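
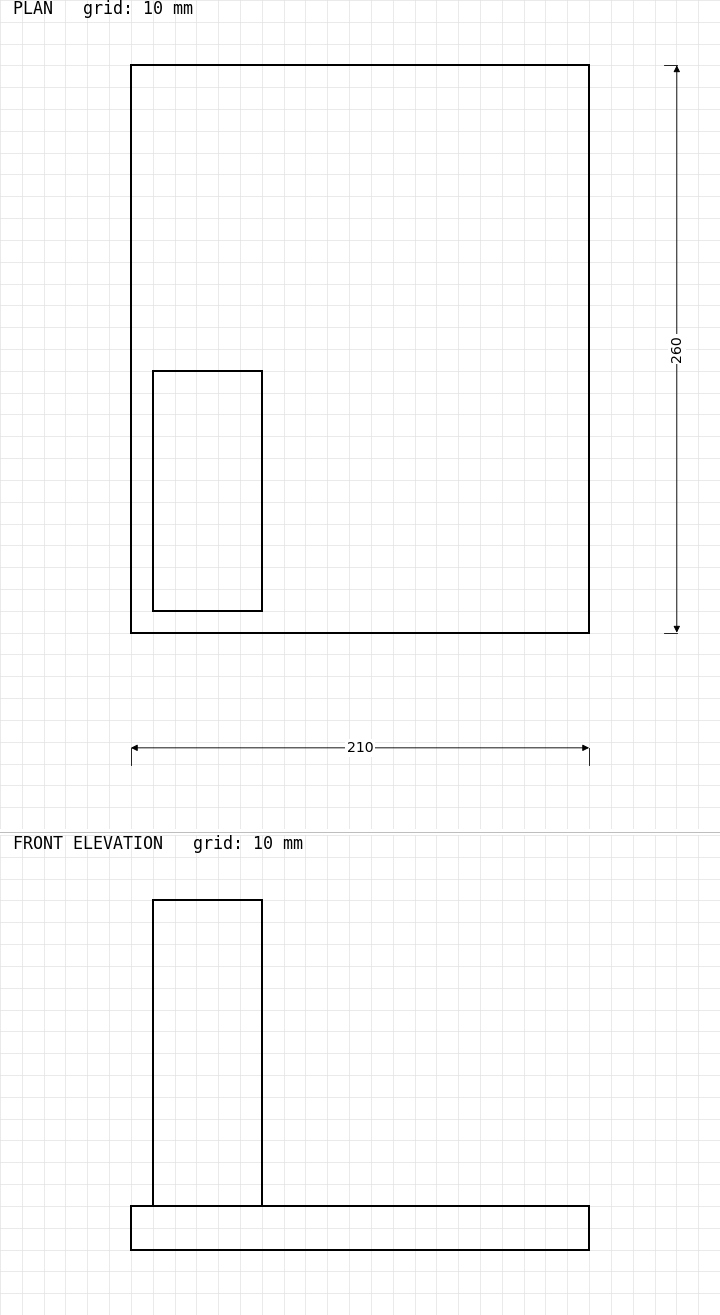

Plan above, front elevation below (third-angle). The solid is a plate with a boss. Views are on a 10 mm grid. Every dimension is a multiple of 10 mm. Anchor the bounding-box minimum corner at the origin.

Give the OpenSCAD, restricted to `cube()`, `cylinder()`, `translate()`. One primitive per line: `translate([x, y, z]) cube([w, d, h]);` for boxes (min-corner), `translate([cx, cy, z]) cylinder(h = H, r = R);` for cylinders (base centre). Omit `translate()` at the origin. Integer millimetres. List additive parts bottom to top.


cube([210, 260, 20]);
translate([10, 10, 20]) cube([50, 110, 140]);


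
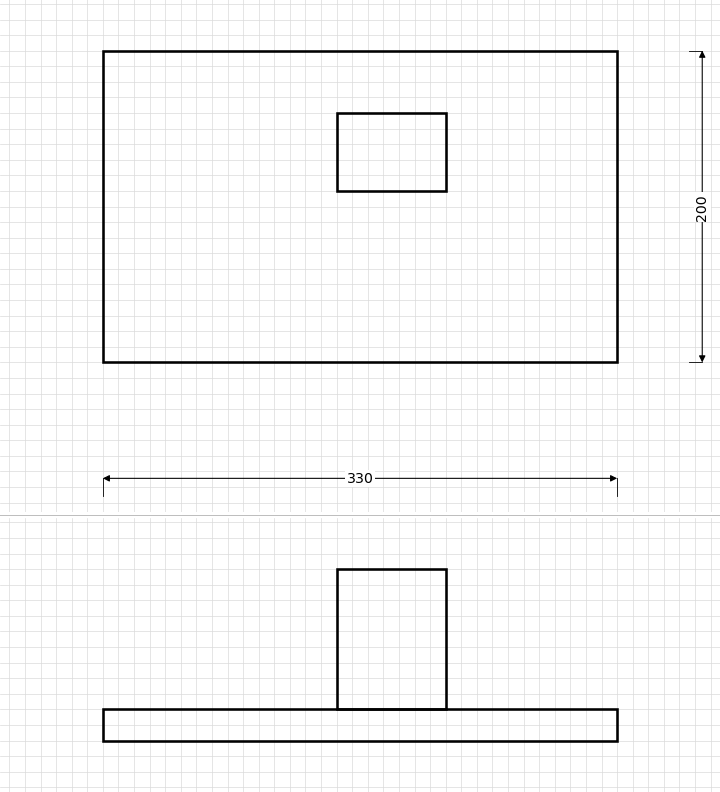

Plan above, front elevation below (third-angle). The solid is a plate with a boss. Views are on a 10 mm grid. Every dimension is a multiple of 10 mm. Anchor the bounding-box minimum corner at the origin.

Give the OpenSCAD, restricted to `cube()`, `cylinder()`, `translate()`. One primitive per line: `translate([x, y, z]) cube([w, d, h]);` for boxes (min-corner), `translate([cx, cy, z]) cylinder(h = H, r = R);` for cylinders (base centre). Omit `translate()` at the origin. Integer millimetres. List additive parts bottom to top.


cube([330, 200, 20]);
translate([150, 110, 20]) cube([70, 50, 90]);


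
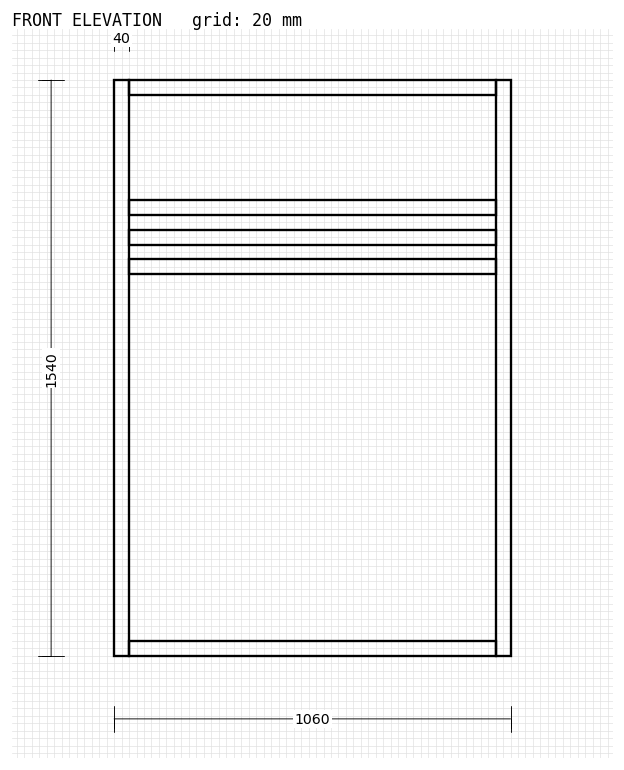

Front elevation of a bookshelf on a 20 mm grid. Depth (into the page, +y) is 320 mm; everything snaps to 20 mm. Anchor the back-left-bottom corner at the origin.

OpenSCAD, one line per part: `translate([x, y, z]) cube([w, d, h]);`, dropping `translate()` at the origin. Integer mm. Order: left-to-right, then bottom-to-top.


cube([40, 320, 1540]);
translate([40, 0, 0]) cube([980, 320, 40]);
translate([40, 0, 1020]) cube([980, 320, 40]);
translate([40, 0, 1100]) cube([980, 320, 40]);
translate([40, 0, 1180]) cube([980, 320, 40]);
translate([40, 0, 1500]) cube([980, 320, 40]);
translate([1020, 0, 0]) cube([40, 320, 1540]);


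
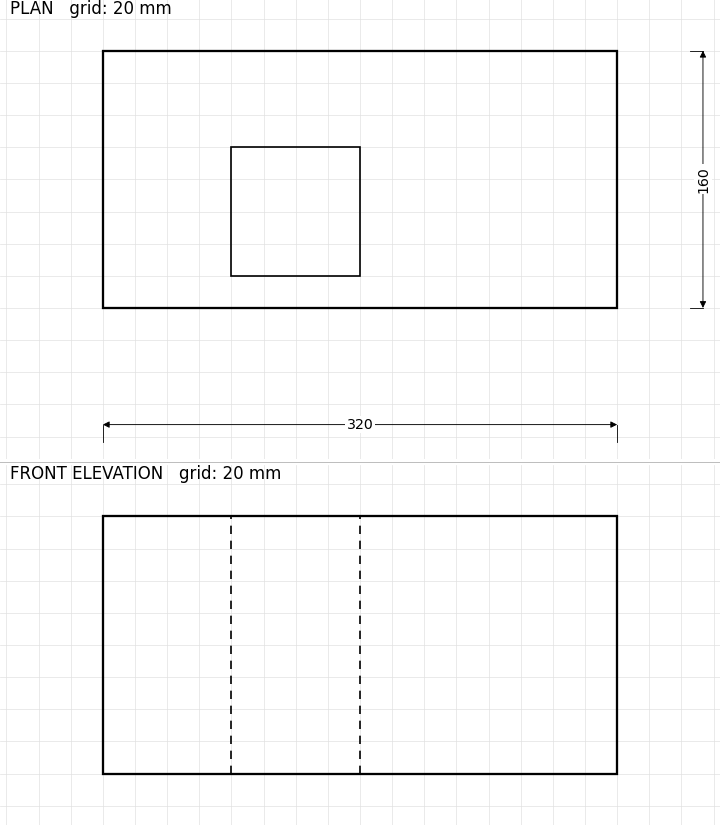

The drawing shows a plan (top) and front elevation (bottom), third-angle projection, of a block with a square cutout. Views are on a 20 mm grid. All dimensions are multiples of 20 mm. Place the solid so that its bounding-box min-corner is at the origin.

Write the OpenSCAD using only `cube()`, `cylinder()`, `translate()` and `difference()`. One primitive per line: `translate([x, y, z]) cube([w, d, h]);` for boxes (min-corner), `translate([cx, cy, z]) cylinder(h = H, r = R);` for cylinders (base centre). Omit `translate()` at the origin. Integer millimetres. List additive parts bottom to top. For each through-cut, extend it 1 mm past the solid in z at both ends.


difference() {
  cube([320, 160, 160]);
  translate([80, 20, -1]) cube([80, 80, 162]);
}


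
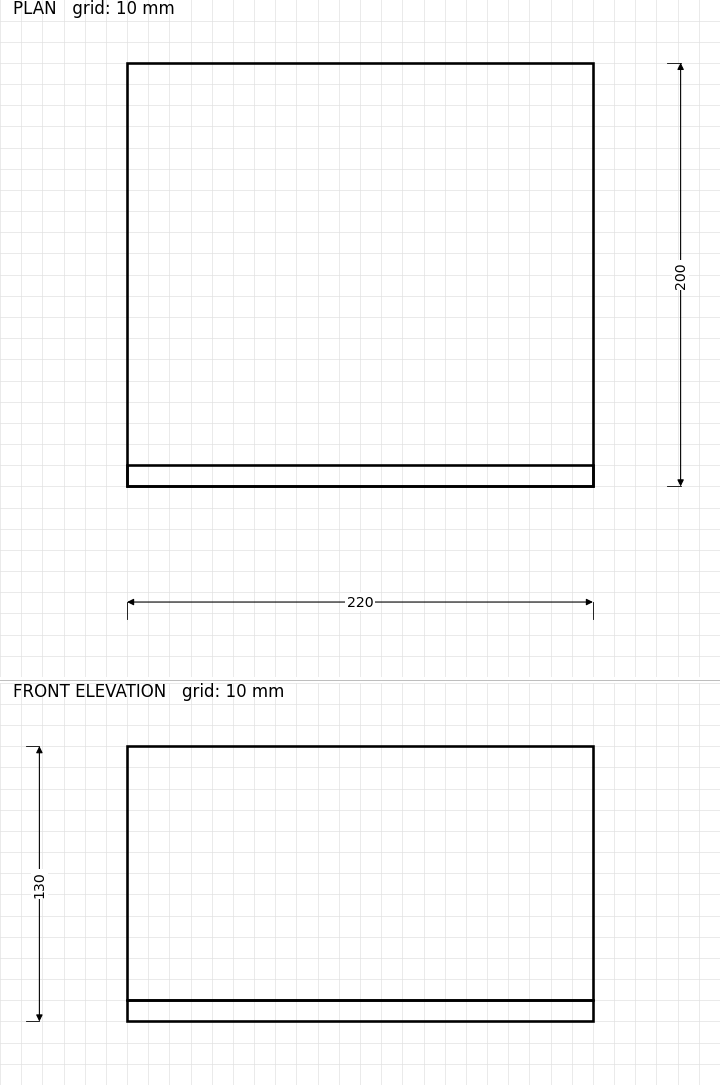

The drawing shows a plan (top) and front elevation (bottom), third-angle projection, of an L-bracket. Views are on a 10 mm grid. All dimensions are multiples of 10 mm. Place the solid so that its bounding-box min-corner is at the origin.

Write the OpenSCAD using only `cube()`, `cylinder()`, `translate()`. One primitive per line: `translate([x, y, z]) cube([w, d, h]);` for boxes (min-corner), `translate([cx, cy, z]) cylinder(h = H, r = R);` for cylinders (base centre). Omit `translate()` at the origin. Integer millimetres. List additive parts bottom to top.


cube([220, 200, 10]);
translate([0, 0, 10]) cube([220, 10, 120]);


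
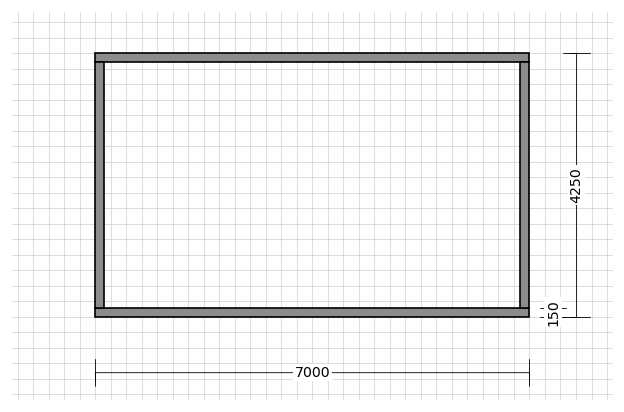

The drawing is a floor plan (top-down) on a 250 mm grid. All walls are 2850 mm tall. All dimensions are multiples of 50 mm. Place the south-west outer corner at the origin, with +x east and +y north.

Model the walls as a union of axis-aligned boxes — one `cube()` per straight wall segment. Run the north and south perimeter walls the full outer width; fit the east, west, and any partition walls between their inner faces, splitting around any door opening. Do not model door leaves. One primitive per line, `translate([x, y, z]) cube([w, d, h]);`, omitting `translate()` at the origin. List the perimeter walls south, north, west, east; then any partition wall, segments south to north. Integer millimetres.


cube([7000, 150, 2850]);
translate([0, 4100, 0]) cube([7000, 150, 2850]);
translate([0, 150, 0]) cube([150, 3950, 2850]);
translate([6850, 150, 0]) cube([150, 3950, 2850]);


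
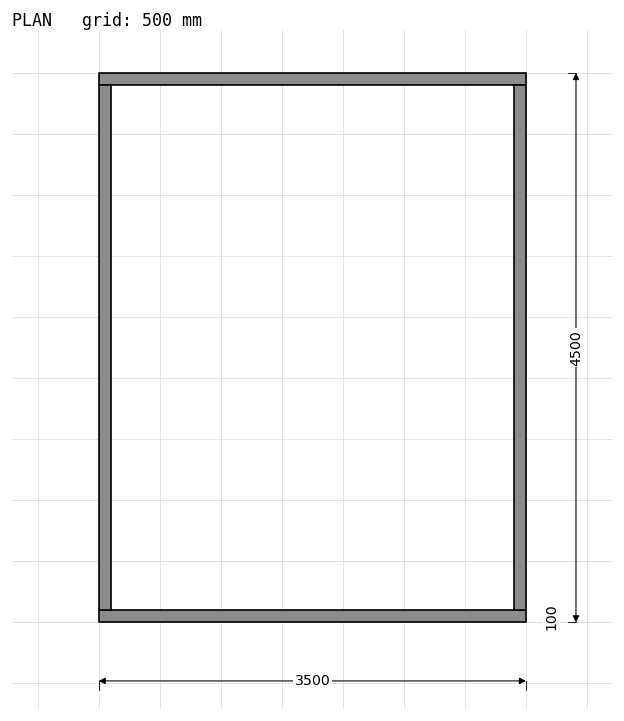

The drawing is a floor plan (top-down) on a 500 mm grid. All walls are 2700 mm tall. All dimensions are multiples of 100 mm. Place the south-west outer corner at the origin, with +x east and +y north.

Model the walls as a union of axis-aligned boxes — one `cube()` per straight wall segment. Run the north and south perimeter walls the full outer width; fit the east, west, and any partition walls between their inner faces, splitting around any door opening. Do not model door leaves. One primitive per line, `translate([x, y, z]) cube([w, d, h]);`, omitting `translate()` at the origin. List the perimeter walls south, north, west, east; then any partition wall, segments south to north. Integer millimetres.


cube([3500, 100, 2700]);
translate([0, 4400, 0]) cube([3500, 100, 2700]);
translate([0, 100, 0]) cube([100, 4300, 2700]);
translate([3400, 100, 0]) cube([100, 4300, 2700]);


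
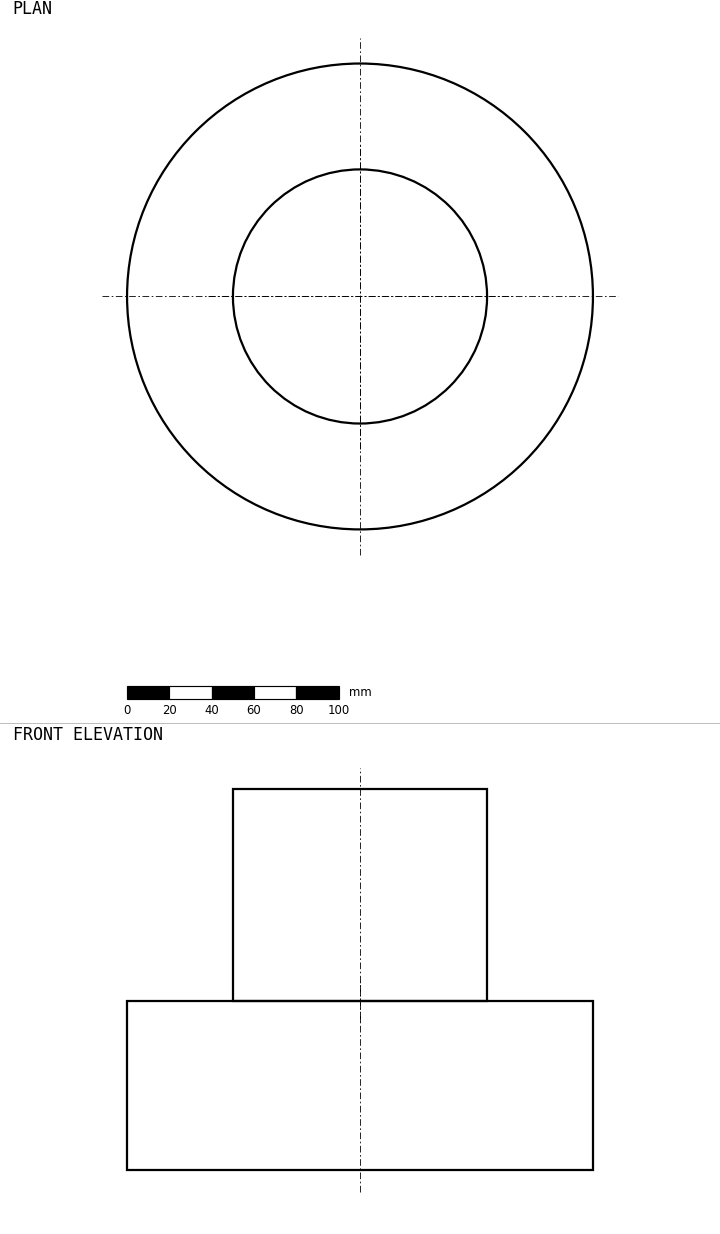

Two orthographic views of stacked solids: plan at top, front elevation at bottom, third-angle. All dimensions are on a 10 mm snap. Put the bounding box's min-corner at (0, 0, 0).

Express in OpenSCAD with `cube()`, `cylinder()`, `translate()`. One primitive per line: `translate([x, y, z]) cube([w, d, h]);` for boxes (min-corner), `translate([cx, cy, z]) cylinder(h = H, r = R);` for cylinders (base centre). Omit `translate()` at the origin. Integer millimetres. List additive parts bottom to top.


translate([110, 110, 0]) cylinder(h = 80, r = 110);
translate([110, 110, 80]) cylinder(h = 100, r = 60);


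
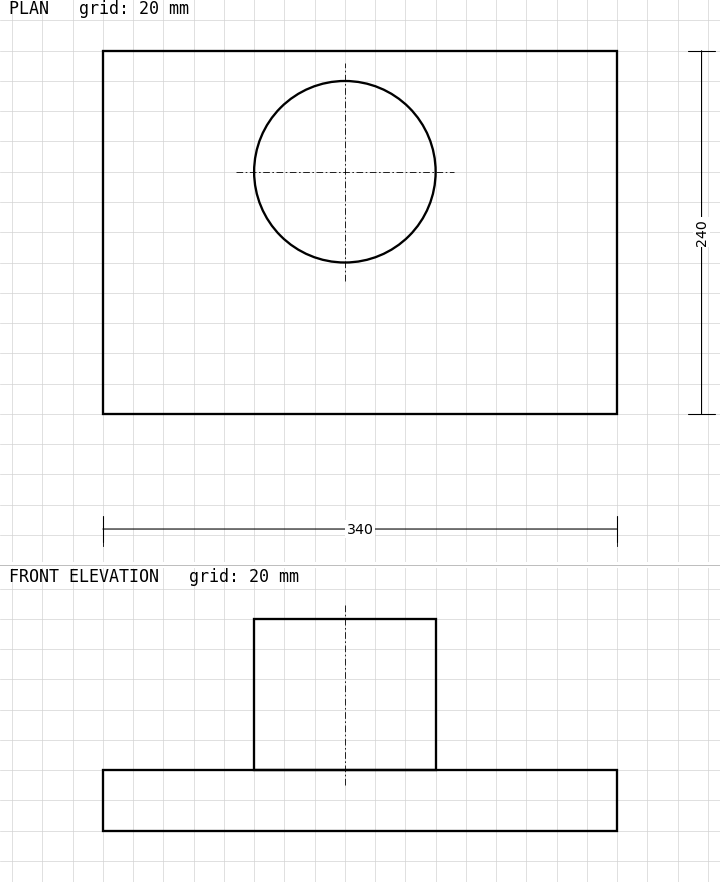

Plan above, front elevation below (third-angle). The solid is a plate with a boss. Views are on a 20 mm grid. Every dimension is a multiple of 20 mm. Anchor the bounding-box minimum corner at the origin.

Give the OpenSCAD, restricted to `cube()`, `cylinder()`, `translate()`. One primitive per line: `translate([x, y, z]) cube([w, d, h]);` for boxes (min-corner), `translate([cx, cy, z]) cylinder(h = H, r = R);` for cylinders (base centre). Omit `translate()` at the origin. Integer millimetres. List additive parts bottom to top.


cube([340, 240, 40]);
translate([160, 160, 40]) cylinder(h = 100, r = 60);


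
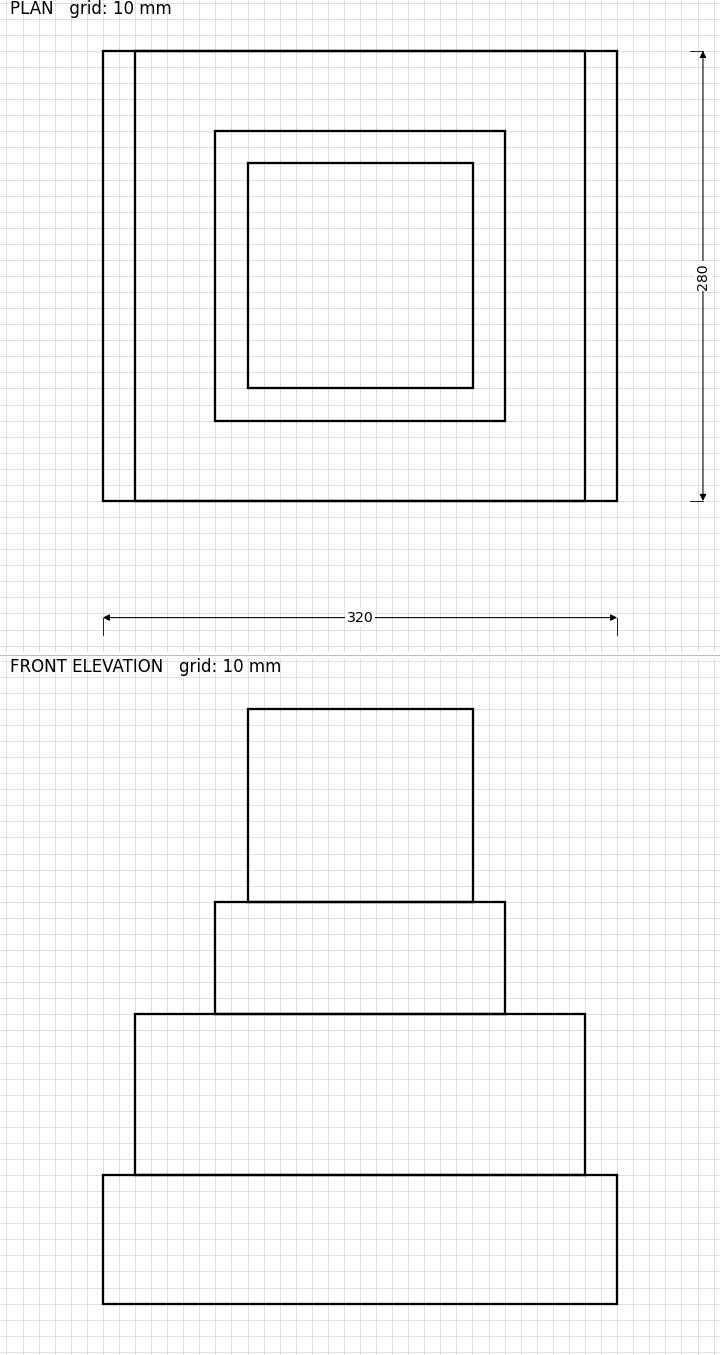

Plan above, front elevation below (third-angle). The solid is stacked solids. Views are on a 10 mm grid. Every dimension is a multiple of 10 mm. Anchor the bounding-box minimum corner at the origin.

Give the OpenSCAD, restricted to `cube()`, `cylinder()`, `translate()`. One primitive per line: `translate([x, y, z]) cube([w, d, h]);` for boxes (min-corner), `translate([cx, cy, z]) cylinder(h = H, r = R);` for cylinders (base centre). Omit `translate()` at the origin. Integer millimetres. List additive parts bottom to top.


cube([320, 280, 80]);
translate([20, 0, 80]) cube([280, 280, 100]);
translate([70, 50, 180]) cube([180, 180, 70]);
translate([90, 70, 250]) cube([140, 140, 120]);


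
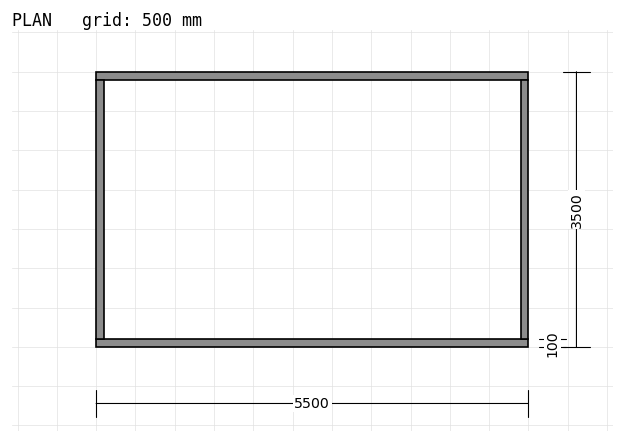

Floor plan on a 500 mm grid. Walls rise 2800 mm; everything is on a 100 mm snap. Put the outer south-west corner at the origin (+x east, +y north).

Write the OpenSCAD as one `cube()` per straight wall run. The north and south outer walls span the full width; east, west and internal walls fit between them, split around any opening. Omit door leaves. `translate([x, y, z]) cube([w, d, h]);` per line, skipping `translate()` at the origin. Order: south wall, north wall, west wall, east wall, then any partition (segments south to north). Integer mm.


cube([5500, 100, 2800]);
translate([0, 3400, 0]) cube([5500, 100, 2800]);
translate([0, 100, 0]) cube([100, 3300, 2800]);
translate([5400, 100, 0]) cube([100, 3300, 2800]);


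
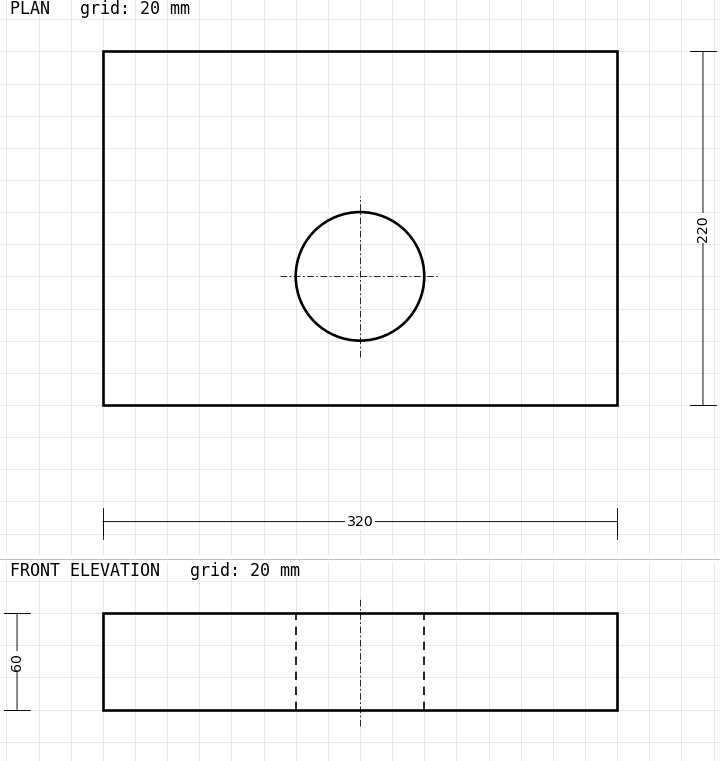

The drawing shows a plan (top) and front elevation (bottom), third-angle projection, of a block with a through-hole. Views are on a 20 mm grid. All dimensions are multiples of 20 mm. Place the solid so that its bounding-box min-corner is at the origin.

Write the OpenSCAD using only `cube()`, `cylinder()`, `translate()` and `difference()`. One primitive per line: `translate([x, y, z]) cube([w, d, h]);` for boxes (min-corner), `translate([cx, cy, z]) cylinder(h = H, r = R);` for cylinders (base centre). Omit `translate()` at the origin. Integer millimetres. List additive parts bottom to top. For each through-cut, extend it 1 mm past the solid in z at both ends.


difference() {
  cube([320, 220, 60]);
  translate([160, 80, -1]) cylinder(h = 62, r = 40);
}


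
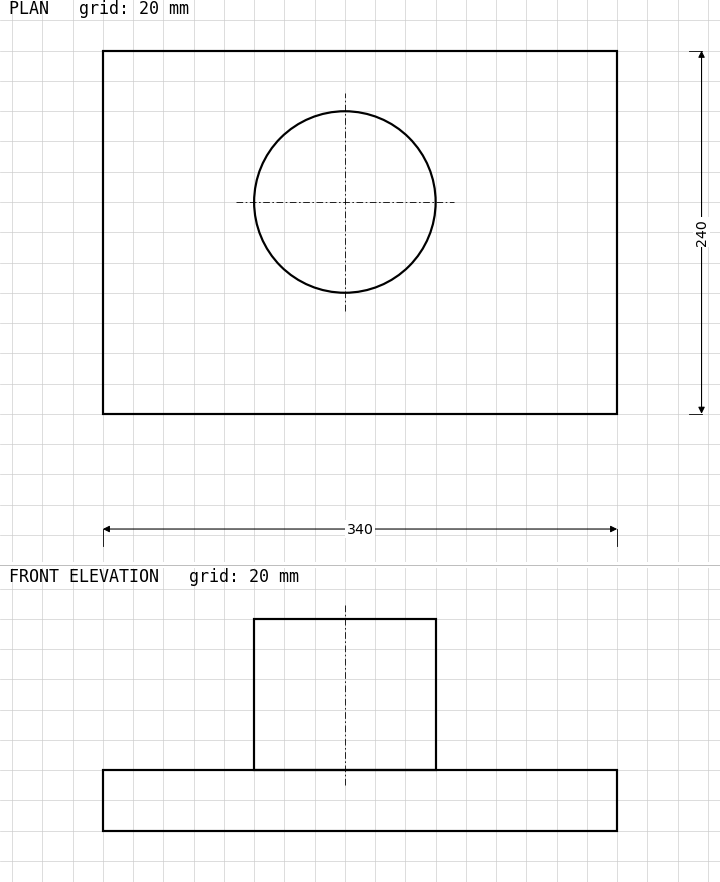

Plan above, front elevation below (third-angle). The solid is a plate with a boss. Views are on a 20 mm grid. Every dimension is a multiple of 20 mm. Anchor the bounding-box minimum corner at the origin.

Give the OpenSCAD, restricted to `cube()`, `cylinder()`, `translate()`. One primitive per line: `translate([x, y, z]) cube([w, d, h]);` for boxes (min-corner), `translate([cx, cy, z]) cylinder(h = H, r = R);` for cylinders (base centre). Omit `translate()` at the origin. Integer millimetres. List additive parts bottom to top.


cube([340, 240, 40]);
translate([160, 140, 40]) cylinder(h = 100, r = 60);


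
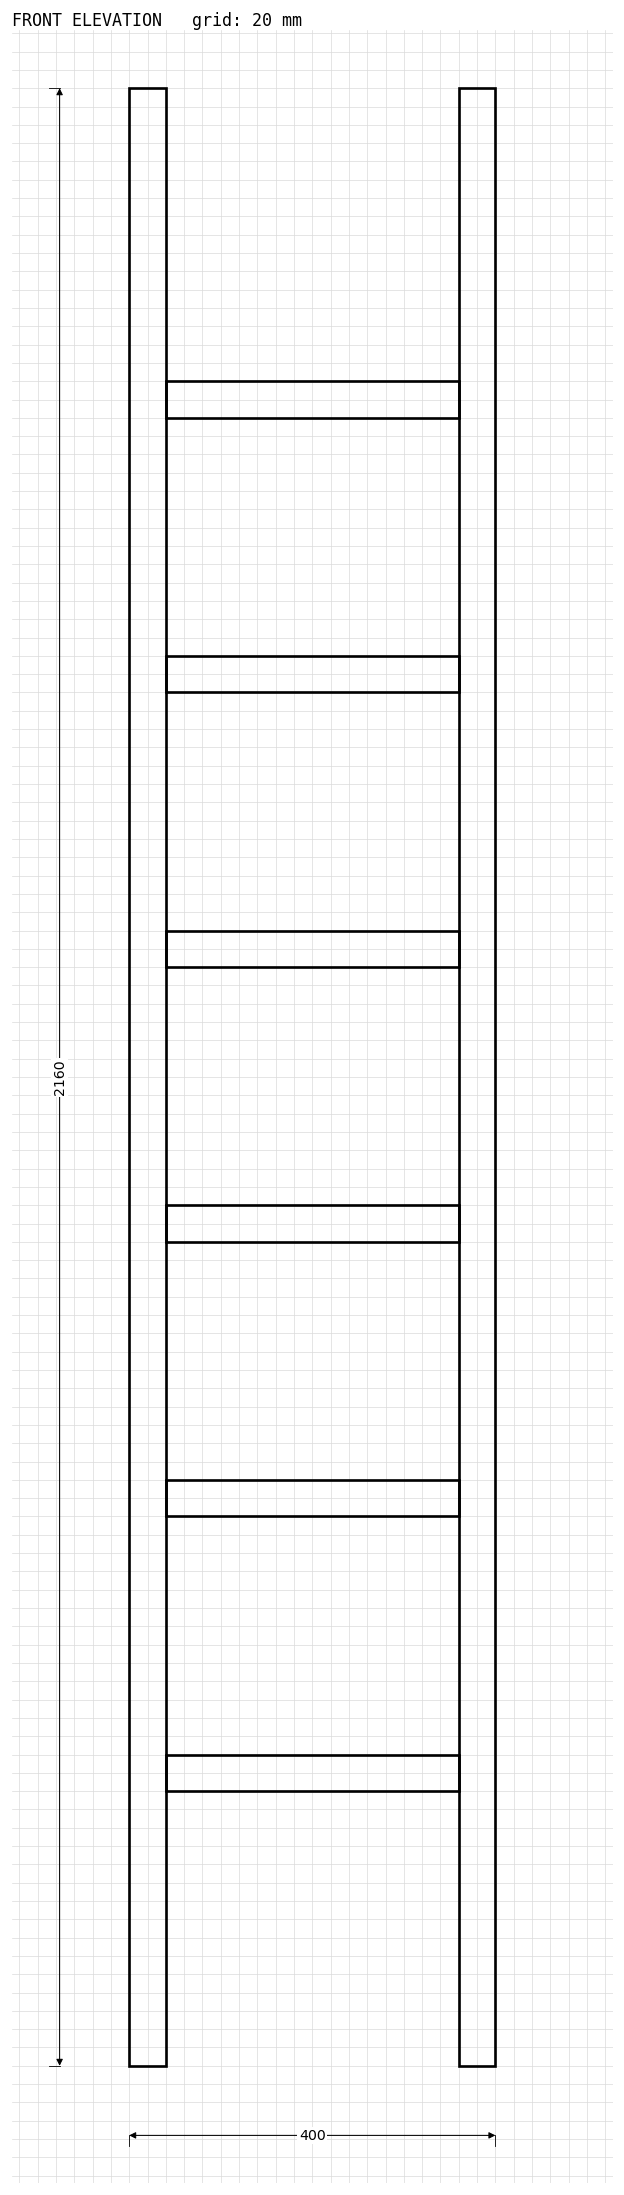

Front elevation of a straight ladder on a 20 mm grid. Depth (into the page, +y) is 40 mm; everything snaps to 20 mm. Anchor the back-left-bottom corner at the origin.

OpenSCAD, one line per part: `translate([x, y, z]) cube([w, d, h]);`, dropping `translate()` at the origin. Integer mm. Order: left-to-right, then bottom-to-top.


cube([40, 40, 2160]);
translate([40, 0, 300]) cube([320, 40, 40]);
translate([40, 0, 600]) cube([320, 40, 40]);
translate([40, 0, 900]) cube([320, 40, 40]);
translate([40, 0, 1200]) cube([320, 40, 40]);
translate([40, 0, 1500]) cube([320, 40, 40]);
translate([40, 0, 1800]) cube([320, 40, 40]);
translate([360, 0, 0]) cube([40, 40, 2160]);


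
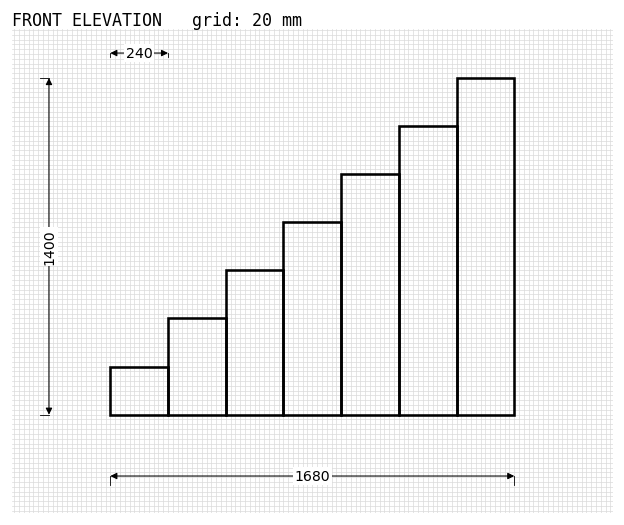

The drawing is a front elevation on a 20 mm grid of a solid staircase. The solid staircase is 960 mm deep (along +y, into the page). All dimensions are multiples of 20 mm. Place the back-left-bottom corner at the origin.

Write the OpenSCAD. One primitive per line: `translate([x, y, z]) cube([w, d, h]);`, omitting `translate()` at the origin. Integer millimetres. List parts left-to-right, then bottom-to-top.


cube([240, 960, 200]);
translate([240, 0, 0]) cube([240, 960, 400]);
translate([480, 0, 0]) cube([240, 960, 600]);
translate([720, 0, 0]) cube([240, 960, 800]);
translate([960, 0, 0]) cube([240, 960, 1000]);
translate([1200, 0, 0]) cube([240, 960, 1200]);
translate([1440, 0, 0]) cube([240, 960, 1400]);


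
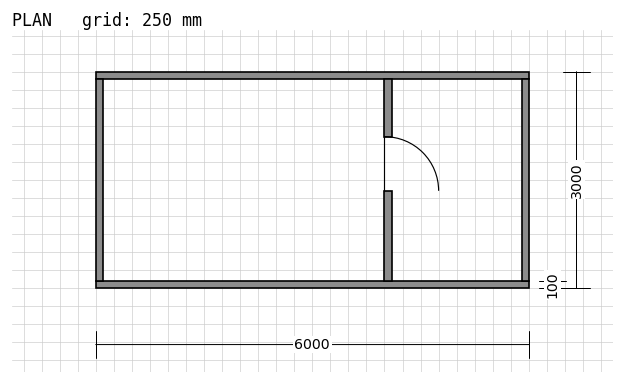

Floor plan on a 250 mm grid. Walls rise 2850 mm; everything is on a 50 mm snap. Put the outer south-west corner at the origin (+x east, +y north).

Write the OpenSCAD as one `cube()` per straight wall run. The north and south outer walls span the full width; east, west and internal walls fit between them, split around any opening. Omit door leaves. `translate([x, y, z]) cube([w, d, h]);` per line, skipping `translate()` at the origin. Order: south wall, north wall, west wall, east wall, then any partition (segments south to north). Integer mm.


cube([6000, 100, 2850]);
translate([0, 2900, 0]) cube([6000, 100, 2850]);
translate([0, 100, 0]) cube([100, 2800, 2850]);
translate([5900, 100, 0]) cube([100, 2800, 2850]);
translate([4000, 100, 0]) cube([100, 1250, 2850]);
translate([4000, 2100, 0]) cube([100, 800, 2850]);


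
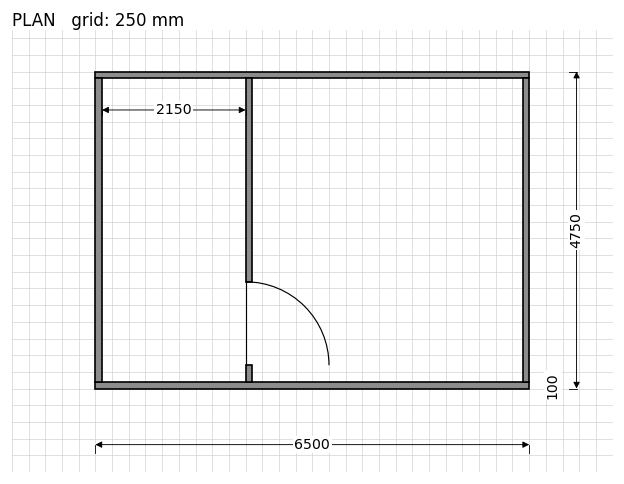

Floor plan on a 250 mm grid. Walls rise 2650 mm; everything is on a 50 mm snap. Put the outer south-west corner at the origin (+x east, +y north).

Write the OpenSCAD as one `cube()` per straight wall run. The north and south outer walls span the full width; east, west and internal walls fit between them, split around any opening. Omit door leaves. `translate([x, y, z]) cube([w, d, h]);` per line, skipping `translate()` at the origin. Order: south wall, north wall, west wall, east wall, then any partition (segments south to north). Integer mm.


cube([6500, 100, 2650]);
translate([0, 4650, 0]) cube([6500, 100, 2650]);
translate([0, 100, 0]) cube([100, 4550, 2650]);
translate([6400, 100, 0]) cube([100, 4550, 2650]);
translate([2250, 100, 0]) cube([100, 250, 2650]);
translate([2250, 1600, 0]) cube([100, 3050, 2650]);


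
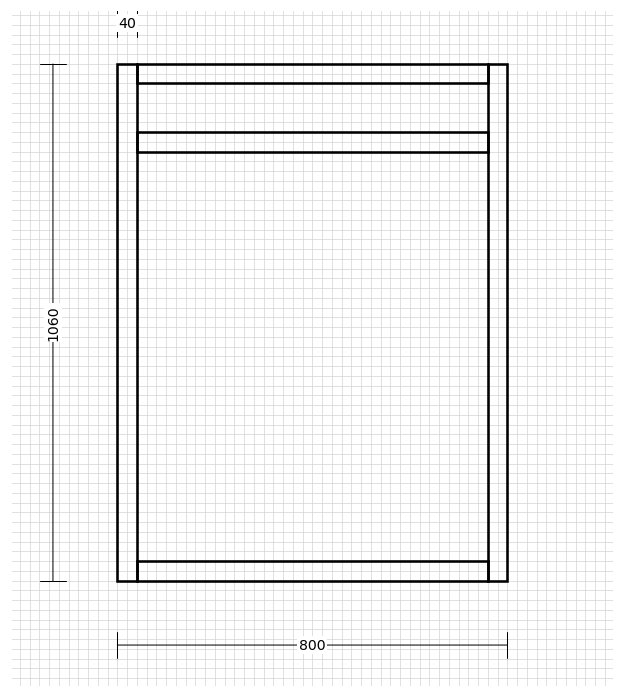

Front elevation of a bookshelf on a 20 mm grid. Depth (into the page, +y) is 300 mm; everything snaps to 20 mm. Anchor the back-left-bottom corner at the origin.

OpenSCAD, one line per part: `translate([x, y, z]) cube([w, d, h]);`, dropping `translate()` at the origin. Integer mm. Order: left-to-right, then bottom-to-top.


cube([40, 300, 1060]);
translate([40, 0, 0]) cube([720, 300, 40]);
translate([40, 0, 880]) cube([720, 300, 40]);
translate([40, 0, 1020]) cube([720, 300, 40]);
translate([760, 0, 0]) cube([40, 300, 1060]);


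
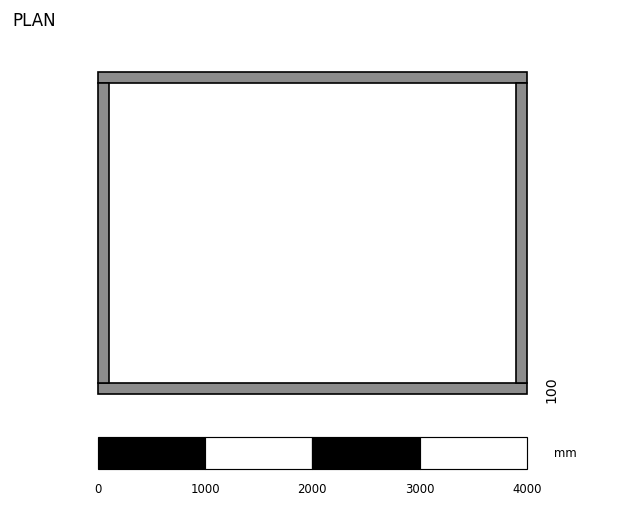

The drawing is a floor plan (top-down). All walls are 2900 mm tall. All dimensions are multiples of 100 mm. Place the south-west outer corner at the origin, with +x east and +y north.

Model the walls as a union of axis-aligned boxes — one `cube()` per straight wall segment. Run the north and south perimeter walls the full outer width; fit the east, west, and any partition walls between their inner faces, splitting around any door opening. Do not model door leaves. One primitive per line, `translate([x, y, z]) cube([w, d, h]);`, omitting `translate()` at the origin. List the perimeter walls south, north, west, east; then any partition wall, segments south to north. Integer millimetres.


cube([4000, 100, 2900]);
translate([0, 2900, 0]) cube([4000, 100, 2900]);
translate([0, 100, 0]) cube([100, 2800, 2900]);
translate([3900, 100, 0]) cube([100, 2800, 2900]);


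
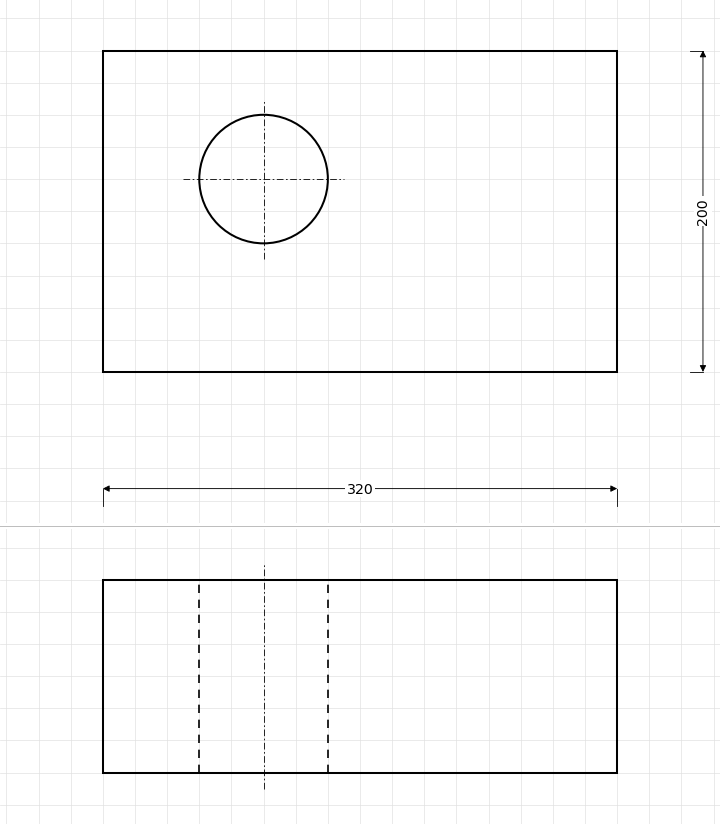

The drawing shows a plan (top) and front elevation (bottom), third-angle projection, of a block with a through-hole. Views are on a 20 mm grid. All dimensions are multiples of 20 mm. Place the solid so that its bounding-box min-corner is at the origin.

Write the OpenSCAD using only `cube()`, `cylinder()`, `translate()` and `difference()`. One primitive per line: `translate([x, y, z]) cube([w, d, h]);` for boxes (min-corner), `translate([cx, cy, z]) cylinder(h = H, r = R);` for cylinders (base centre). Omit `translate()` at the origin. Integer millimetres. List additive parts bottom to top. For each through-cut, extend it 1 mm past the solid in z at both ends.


difference() {
  cube([320, 200, 120]);
  translate([100, 120, -1]) cylinder(h = 122, r = 40);
}


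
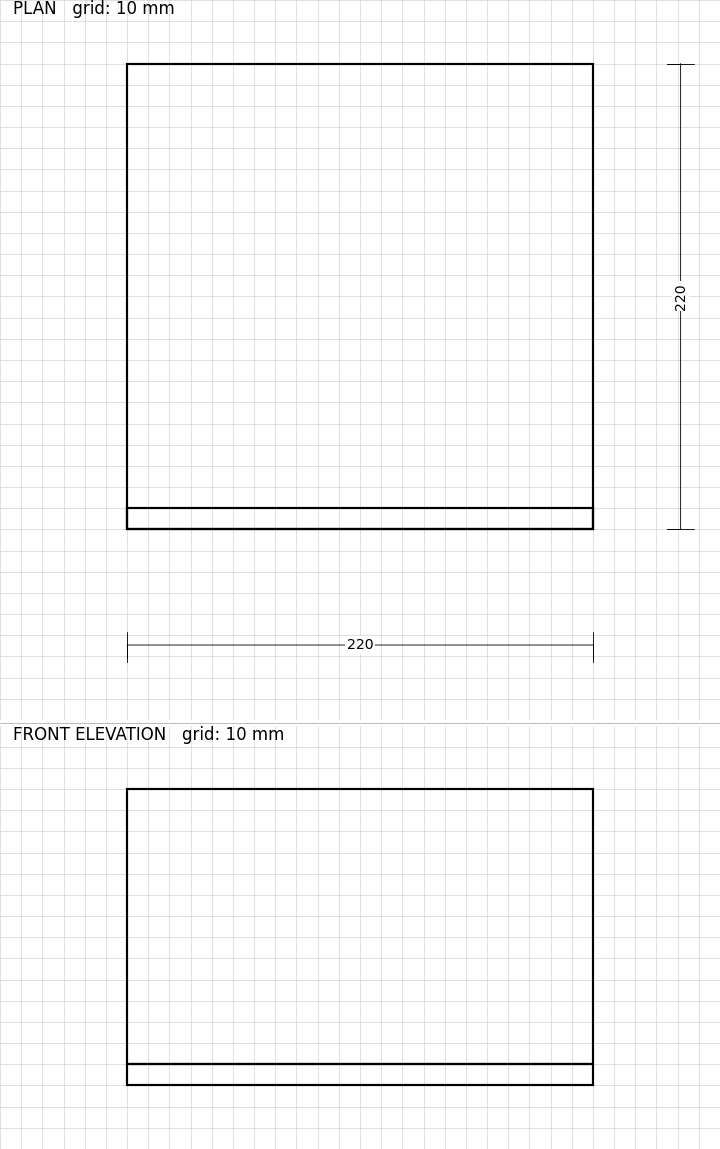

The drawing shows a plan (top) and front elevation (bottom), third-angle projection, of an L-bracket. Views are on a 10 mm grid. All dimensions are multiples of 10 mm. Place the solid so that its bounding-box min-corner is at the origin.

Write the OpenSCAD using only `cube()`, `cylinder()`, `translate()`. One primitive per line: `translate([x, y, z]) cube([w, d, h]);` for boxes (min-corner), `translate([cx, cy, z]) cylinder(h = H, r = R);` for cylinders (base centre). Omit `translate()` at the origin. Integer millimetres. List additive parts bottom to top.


cube([220, 220, 10]);
translate([0, 0, 10]) cube([220, 10, 130]);


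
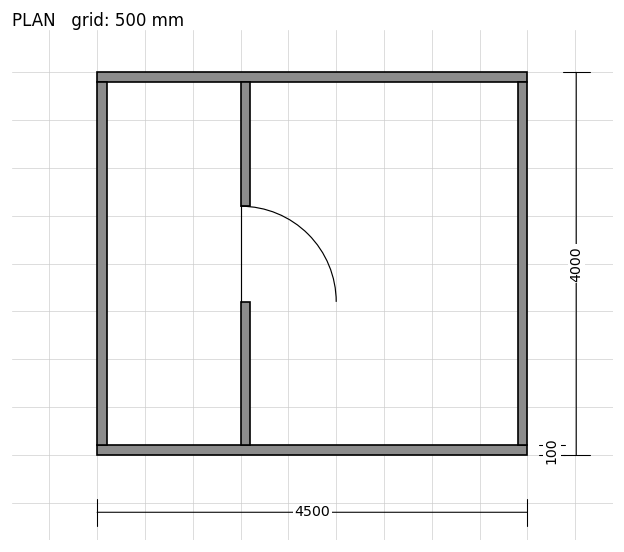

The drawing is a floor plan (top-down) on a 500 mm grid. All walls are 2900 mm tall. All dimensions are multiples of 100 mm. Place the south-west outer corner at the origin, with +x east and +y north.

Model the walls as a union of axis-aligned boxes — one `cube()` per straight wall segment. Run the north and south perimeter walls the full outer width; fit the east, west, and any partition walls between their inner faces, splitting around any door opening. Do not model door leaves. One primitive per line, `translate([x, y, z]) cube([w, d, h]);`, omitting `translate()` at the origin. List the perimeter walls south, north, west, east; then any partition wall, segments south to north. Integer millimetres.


cube([4500, 100, 2900]);
translate([0, 3900, 0]) cube([4500, 100, 2900]);
translate([0, 100, 0]) cube([100, 3800, 2900]);
translate([4400, 100, 0]) cube([100, 3800, 2900]);
translate([1500, 100, 0]) cube([100, 1500, 2900]);
translate([1500, 2600, 0]) cube([100, 1300, 2900]);


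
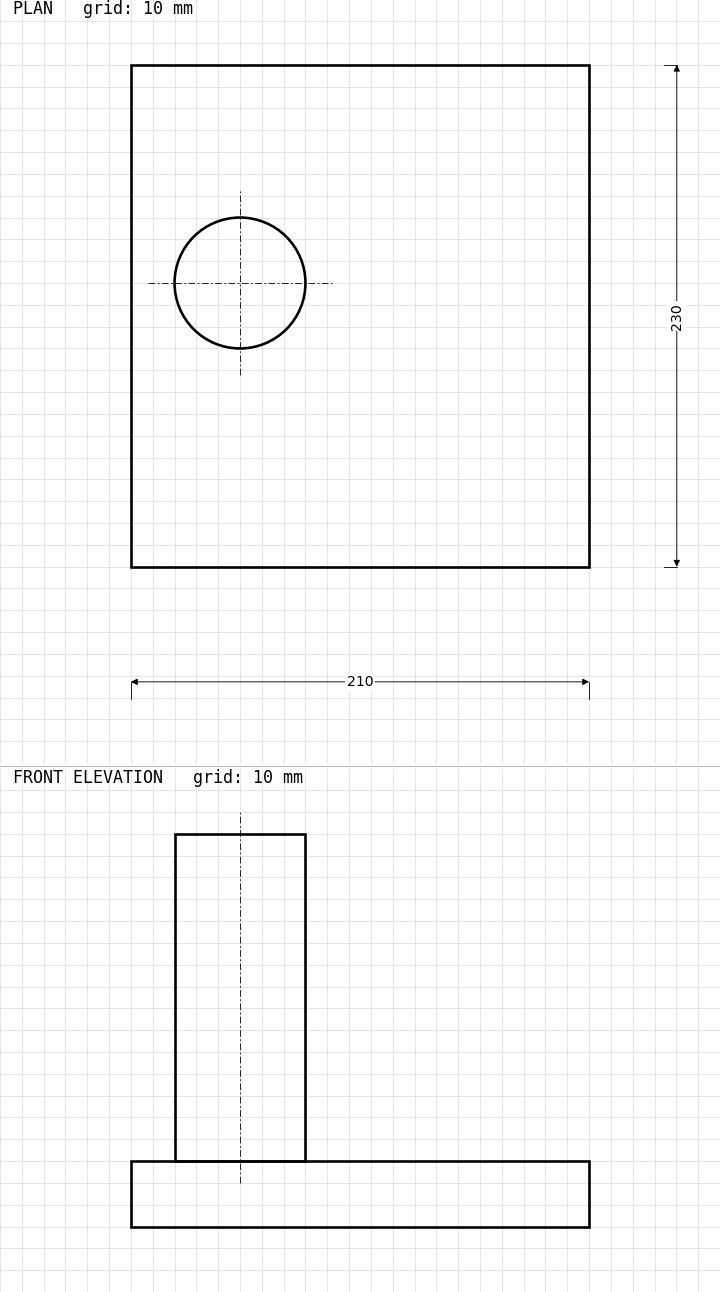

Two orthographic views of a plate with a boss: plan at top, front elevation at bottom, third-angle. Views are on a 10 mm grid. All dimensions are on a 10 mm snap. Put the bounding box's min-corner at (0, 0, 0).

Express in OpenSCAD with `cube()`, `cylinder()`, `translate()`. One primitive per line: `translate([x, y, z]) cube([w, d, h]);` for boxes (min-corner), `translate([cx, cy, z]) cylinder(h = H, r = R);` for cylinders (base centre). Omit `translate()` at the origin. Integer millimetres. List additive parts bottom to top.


cube([210, 230, 30]);
translate([50, 130, 30]) cylinder(h = 150, r = 30);


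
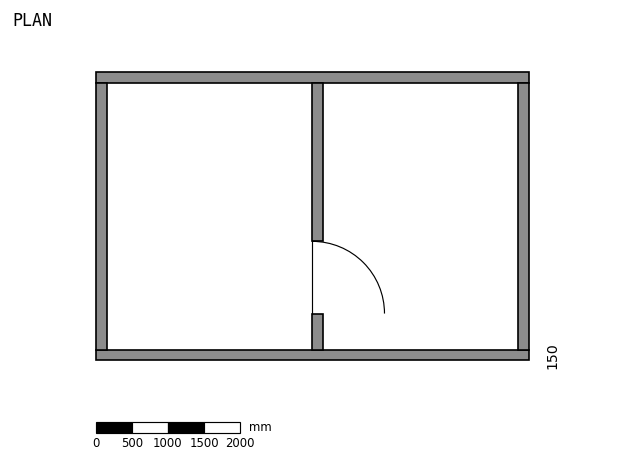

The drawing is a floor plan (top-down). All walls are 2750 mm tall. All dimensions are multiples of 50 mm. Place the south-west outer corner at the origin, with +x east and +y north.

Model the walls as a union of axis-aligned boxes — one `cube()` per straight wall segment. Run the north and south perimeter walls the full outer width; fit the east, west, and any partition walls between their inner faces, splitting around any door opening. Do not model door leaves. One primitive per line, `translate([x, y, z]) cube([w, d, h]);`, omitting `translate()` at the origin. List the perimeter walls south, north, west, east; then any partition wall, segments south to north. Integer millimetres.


cube([6000, 150, 2750]);
translate([0, 3850, 0]) cube([6000, 150, 2750]);
translate([0, 150, 0]) cube([150, 3700, 2750]);
translate([5850, 150, 0]) cube([150, 3700, 2750]);
translate([3000, 150, 0]) cube([150, 500, 2750]);
translate([3000, 1650, 0]) cube([150, 2200, 2750]);


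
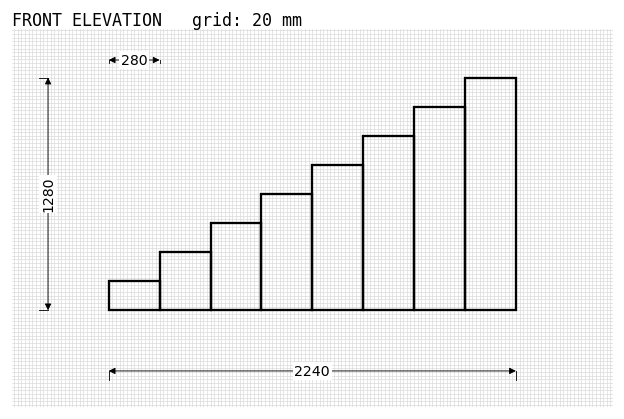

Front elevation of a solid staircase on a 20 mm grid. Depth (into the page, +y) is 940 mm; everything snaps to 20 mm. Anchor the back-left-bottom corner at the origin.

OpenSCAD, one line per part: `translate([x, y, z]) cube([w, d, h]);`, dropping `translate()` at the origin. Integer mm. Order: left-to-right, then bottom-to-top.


cube([280, 940, 160]);
translate([280, 0, 0]) cube([280, 940, 320]);
translate([560, 0, 0]) cube([280, 940, 480]);
translate([840, 0, 0]) cube([280, 940, 640]);
translate([1120, 0, 0]) cube([280, 940, 800]);
translate([1400, 0, 0]) cube([280, 940, 960]);
translate([1680, 0, 0]) cube([280, 940, 1120]);
translate([1960, 0, 0]) cube([280, 940, 1280]);


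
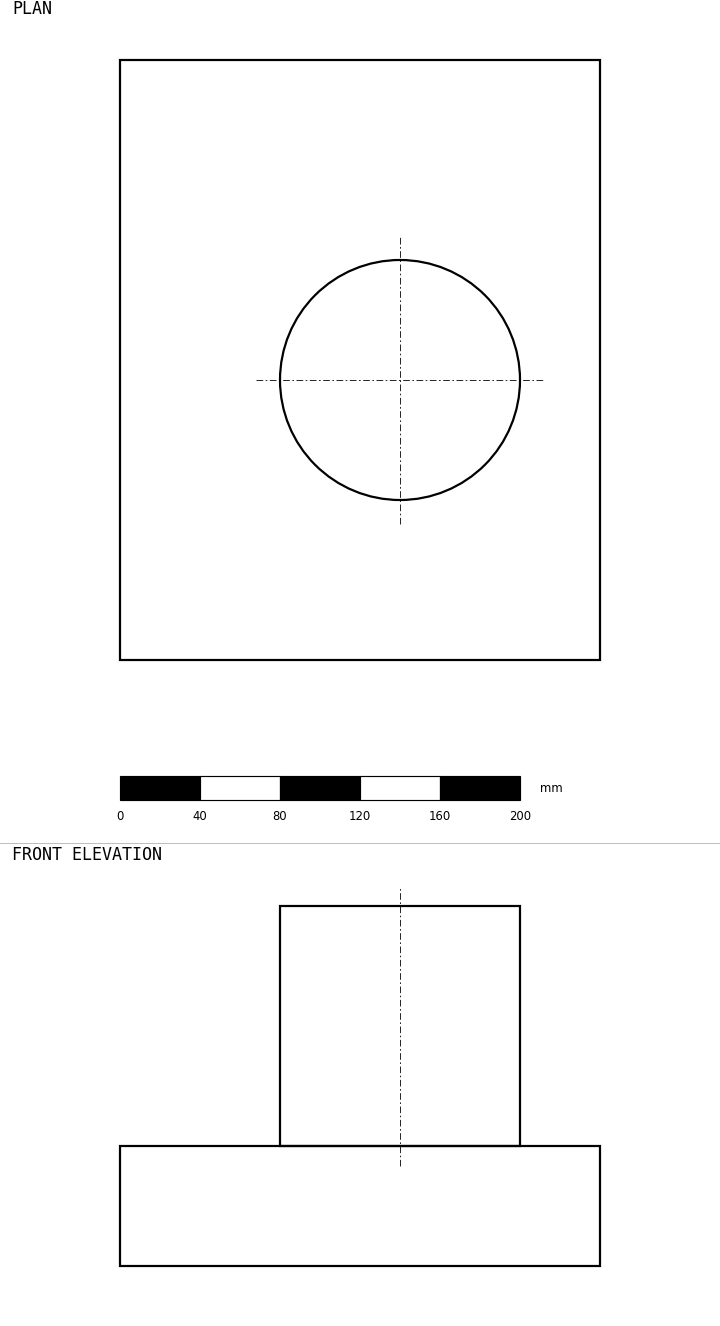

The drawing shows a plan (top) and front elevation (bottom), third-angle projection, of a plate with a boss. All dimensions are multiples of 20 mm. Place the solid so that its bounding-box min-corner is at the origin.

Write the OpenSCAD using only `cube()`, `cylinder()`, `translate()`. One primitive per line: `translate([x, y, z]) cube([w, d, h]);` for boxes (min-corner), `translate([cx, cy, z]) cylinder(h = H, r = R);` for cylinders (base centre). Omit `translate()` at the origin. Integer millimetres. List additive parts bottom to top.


cube([240, 300, 60]);
translate([140, 140, 60]) cylinder(h = 120, r = 60);


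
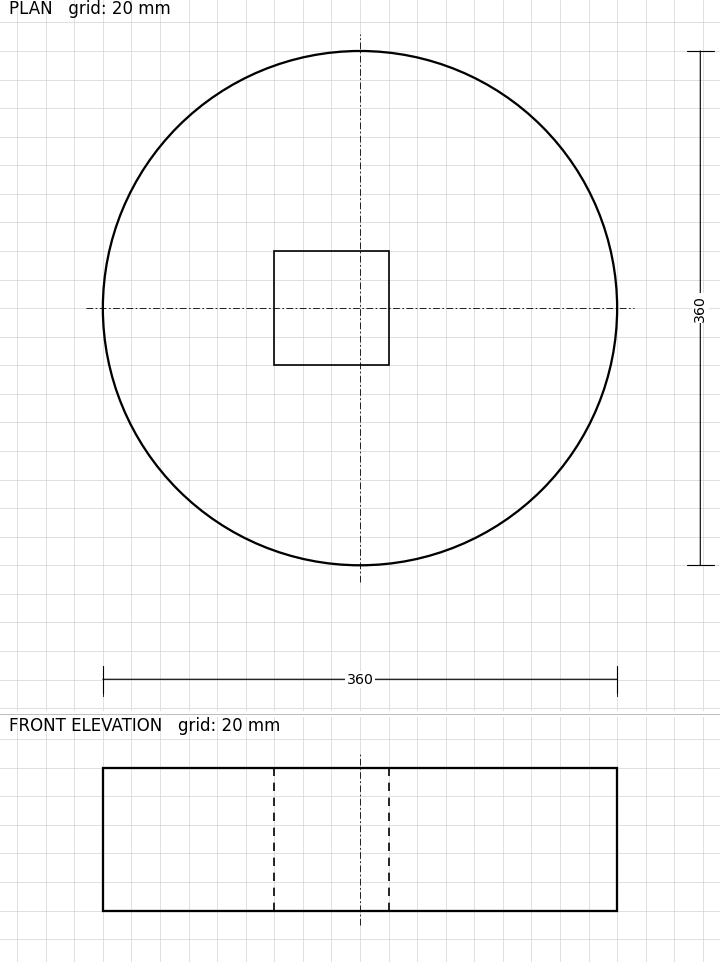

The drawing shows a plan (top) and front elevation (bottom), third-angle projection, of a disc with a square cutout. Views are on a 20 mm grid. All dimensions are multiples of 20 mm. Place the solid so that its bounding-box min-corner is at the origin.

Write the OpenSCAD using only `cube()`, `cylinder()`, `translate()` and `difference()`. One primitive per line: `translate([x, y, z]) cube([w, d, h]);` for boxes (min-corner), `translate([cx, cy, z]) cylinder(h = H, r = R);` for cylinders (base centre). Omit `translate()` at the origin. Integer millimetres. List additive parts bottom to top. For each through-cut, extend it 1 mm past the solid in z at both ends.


difference() {
  translate([180, 180, 0]) cylinder(h = 100, r = 180);
  translate([120, 140, -1]) cube([80, 80, 102]);
}


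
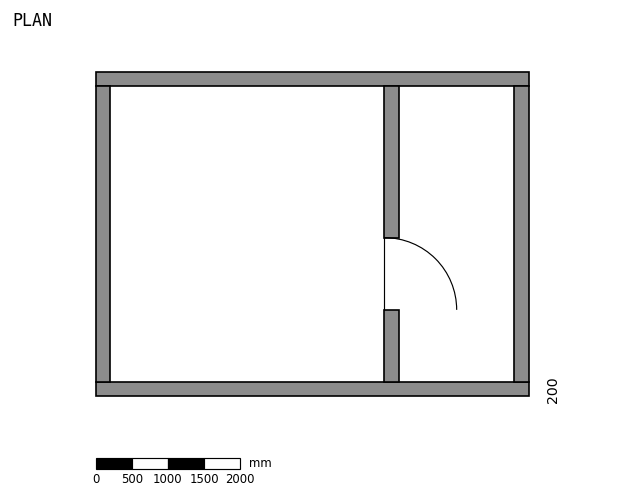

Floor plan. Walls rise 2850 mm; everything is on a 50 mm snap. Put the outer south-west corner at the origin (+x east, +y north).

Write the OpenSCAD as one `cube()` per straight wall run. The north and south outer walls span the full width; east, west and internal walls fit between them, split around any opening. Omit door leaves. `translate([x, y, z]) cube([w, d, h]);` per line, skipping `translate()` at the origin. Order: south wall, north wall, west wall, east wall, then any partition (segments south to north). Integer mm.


cube([6000, 200, 2850]);
translate([0, 4300, 0]) cube([6000, 200, 2850]);
translate([0, 200, 0]) cube([200, 4100, 2850]);
translate([5800, 200, 0]) cube([200, 4100, 2850]);
translate([4000, 200, 0]) cube([200, 1000, 2850]);
translate([4000, 2200, 0]) cube([200, 2100, 2850]);


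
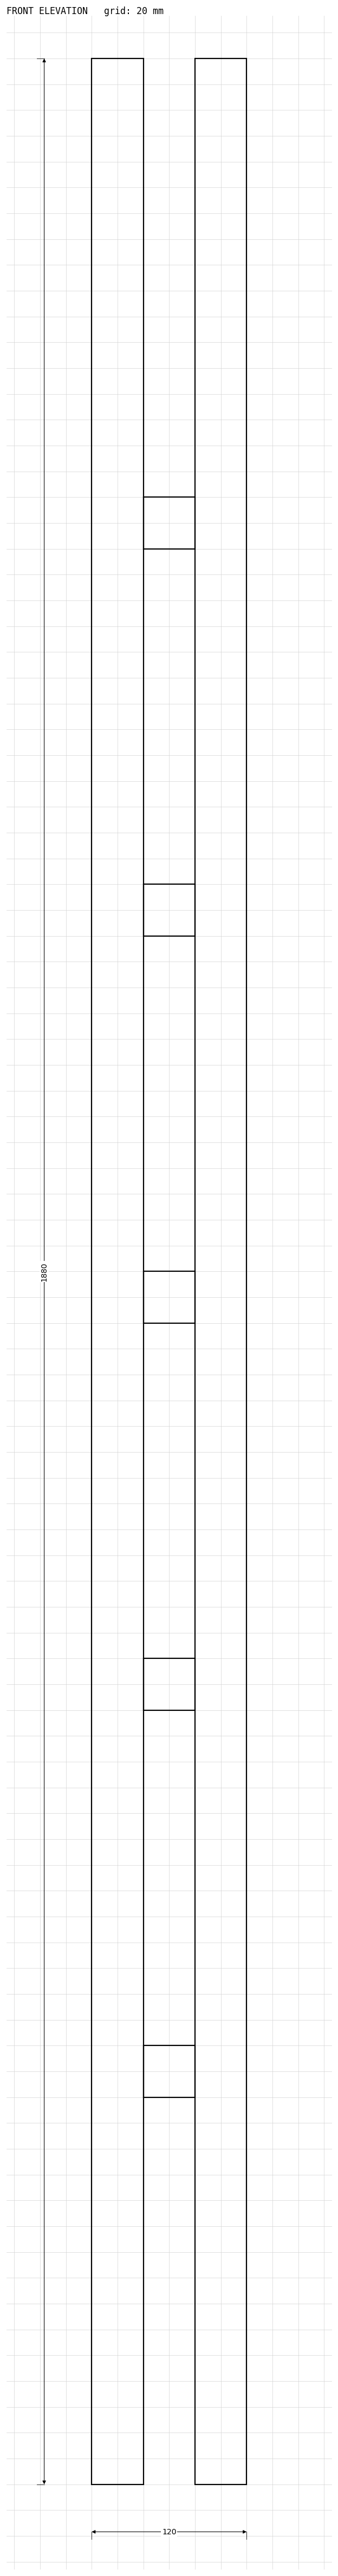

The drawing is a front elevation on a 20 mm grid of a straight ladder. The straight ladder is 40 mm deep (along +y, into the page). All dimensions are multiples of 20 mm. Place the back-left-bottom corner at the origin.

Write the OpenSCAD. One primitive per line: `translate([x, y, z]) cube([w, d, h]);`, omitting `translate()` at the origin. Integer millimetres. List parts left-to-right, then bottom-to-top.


cube([40, 40, 1880]);
translate([40, 0, 300]) cube([40, 40, 40]);
translate([40, 0, 600]) cube([40, 40, 40]);
translate([40, 0, 900]) cube([40, 40, 40]);
translate([40, 0, 1200]) cube([40, 40, 40]);
translate([40, 0, 1500]) cube([40, 40, 40]);
translate([80, 0, 0]) cube([40, 40, 1880]);


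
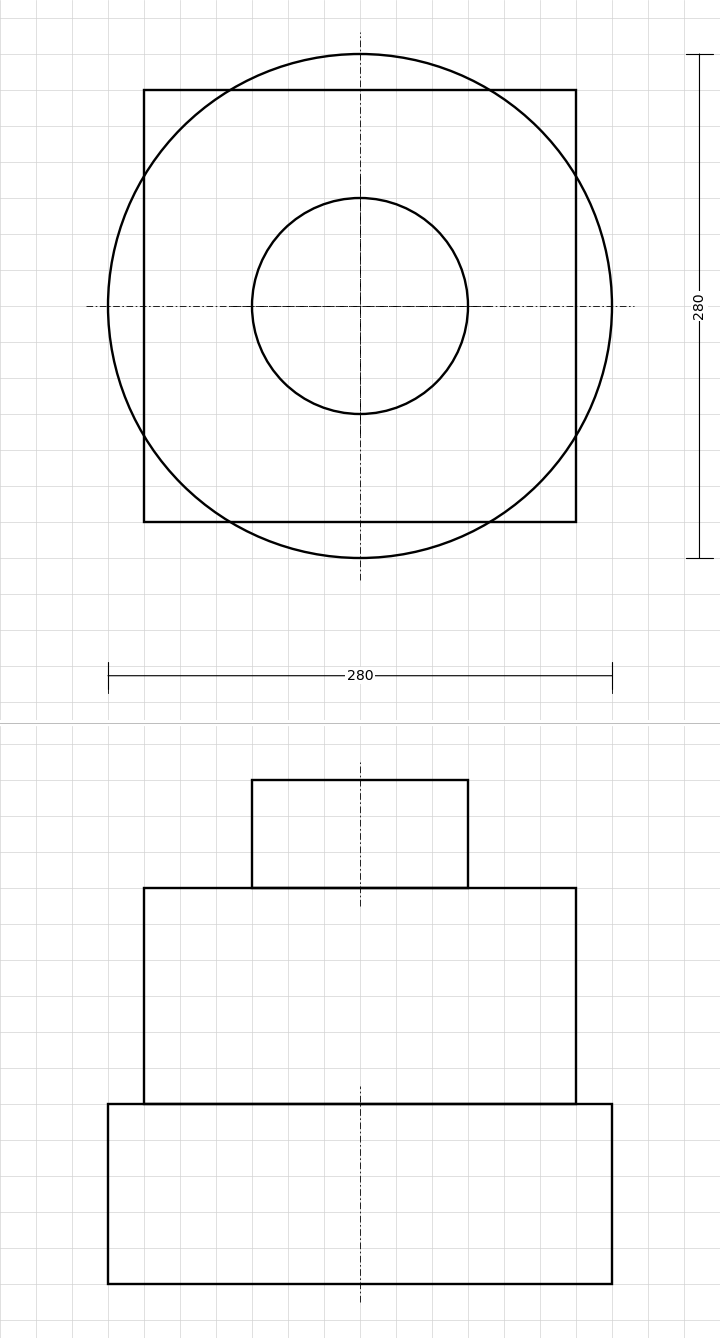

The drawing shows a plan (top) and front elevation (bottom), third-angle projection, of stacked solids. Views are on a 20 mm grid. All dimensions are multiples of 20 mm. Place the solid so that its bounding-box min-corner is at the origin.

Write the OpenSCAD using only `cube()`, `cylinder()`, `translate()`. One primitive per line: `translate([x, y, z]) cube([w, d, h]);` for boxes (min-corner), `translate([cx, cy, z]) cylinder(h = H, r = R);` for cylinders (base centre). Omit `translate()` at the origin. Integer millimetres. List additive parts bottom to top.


translate([140, 140, 0]) cylinder(h = 100, r = 140);
translate([20, 20, 100]) cube([240, 240, 120]);
translate([140, 140, 220]) cylinder(h = 60, r = 60);


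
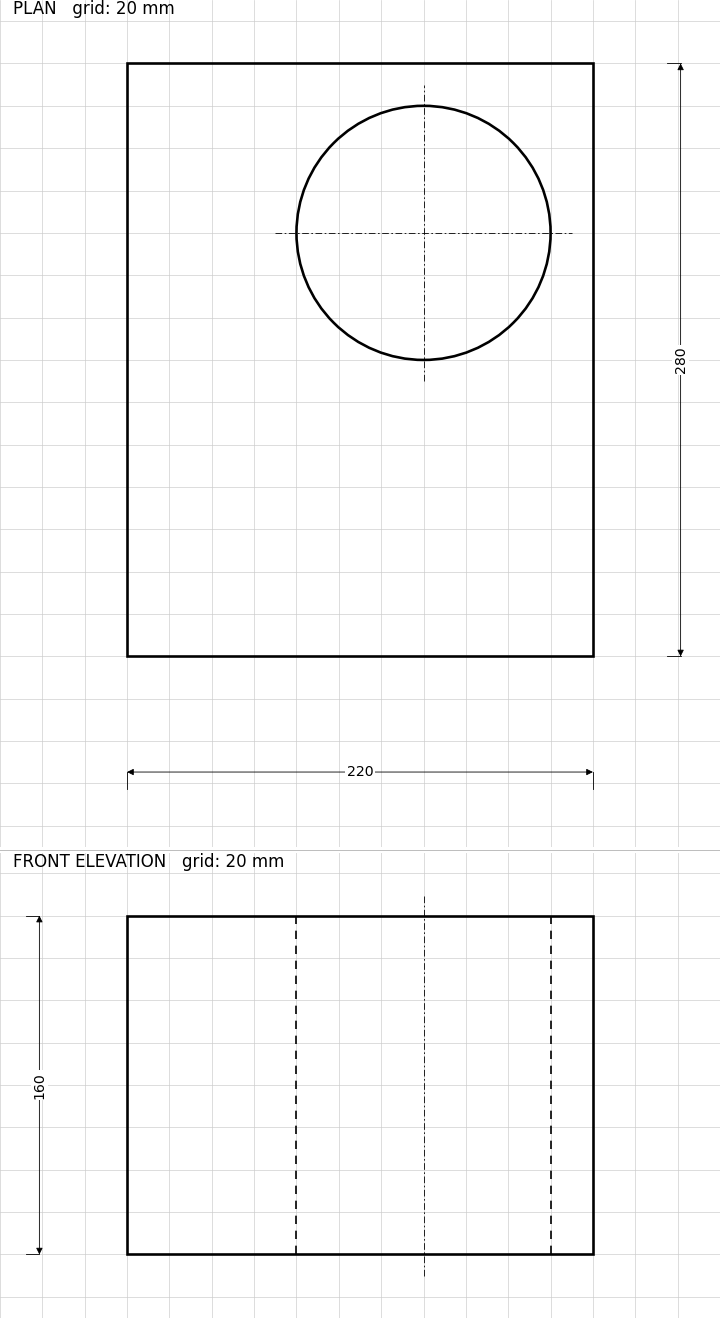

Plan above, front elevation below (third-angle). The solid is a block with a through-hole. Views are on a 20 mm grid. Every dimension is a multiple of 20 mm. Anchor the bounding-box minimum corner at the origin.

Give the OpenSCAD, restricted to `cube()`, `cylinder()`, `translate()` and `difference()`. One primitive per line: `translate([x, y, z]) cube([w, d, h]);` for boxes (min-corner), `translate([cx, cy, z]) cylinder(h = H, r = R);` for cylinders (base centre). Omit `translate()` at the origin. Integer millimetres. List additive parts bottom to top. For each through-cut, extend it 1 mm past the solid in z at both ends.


difference() {
  cube([220, 280, 160]);
  translate([140, 200, -1]) cylinder(h = 162, r = 60);
}


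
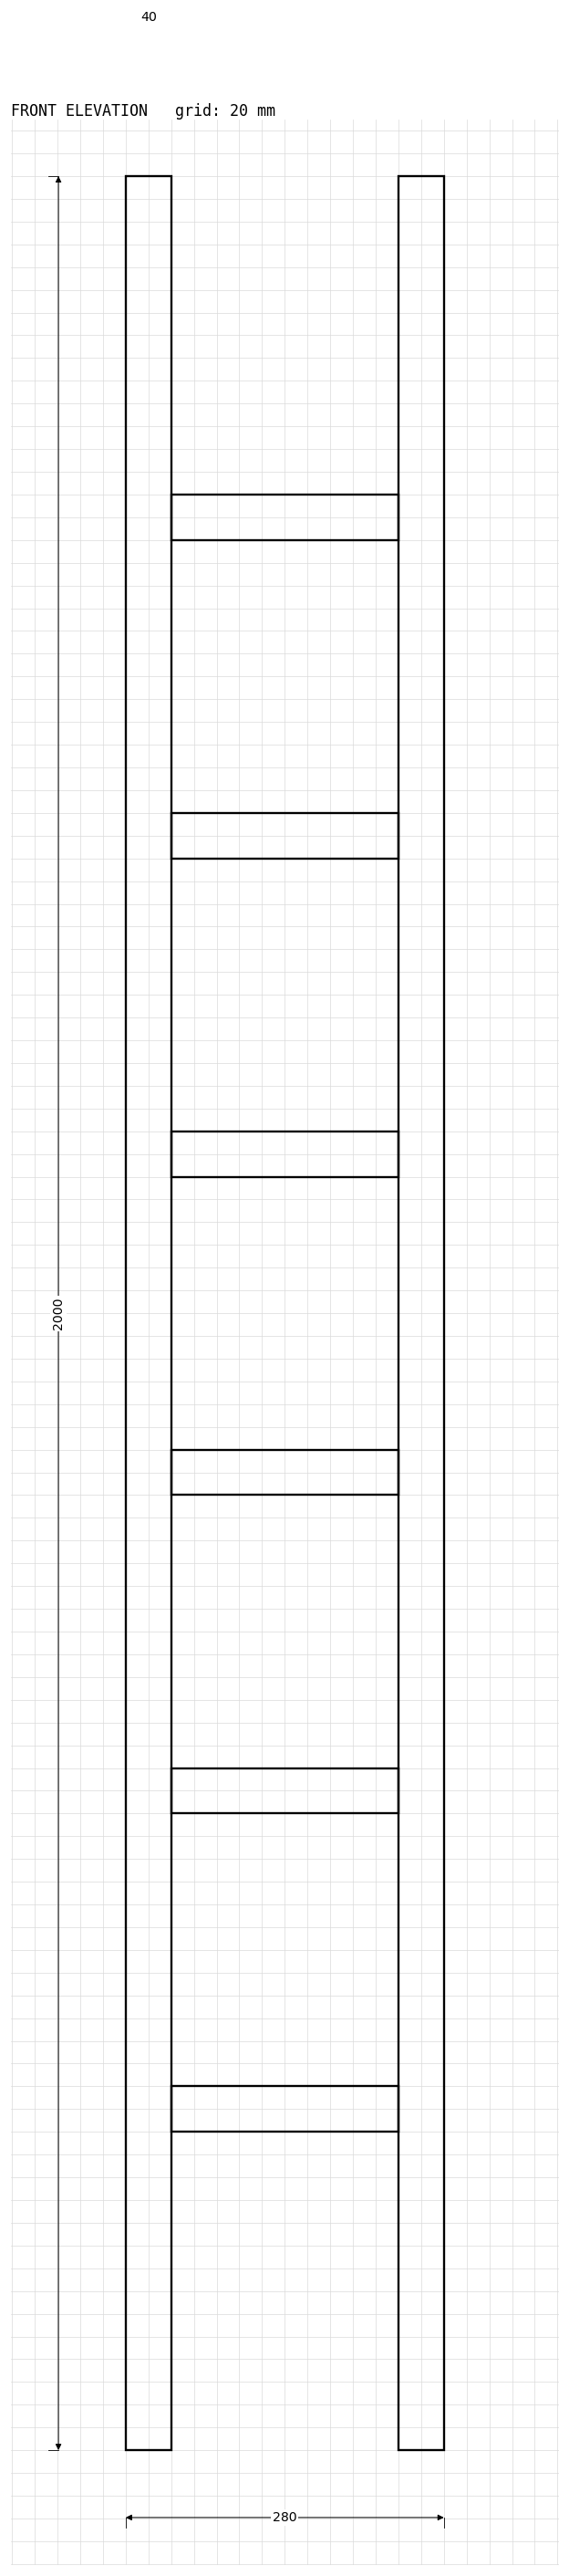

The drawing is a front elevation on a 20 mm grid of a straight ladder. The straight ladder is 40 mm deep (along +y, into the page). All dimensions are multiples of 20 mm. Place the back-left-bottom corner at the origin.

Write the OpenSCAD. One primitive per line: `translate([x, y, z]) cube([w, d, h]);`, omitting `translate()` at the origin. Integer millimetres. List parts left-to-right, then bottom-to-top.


cube([40, 40, 2000]);
translate([40, 0, 280]) cube([200, 40, 40]);
translate([40, 0, 560]) cube([200, 40, 40]);
translate([40, 0, 840]) cube([200, 40, 40]);
translate([40, 0, 1120]) cube([200, 40, 40]);
translate([40, 0, 1400]) cube([200, 40, 40]);
translate([40, 0, 1680]) cube([200, 40, 40]);
translate([240, 0, 0]) cube([40, 40, 2000]);


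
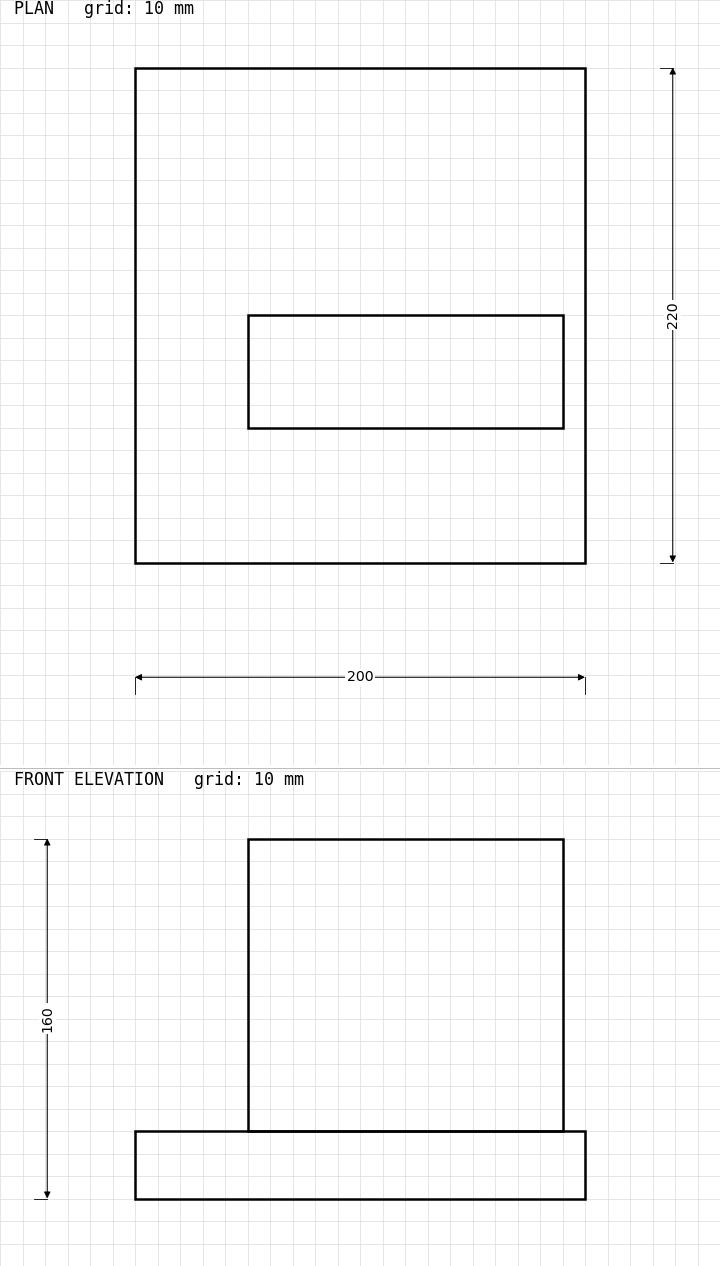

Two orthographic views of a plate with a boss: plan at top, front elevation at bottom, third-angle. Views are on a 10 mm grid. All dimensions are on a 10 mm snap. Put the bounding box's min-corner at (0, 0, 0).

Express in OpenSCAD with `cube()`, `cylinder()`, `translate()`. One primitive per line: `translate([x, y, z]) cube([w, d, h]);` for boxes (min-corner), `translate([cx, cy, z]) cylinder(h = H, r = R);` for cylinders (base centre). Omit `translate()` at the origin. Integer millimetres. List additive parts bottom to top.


cube([200, 220, 30]);
translate([50, 60, 30]) cube([140, 50, 130]);


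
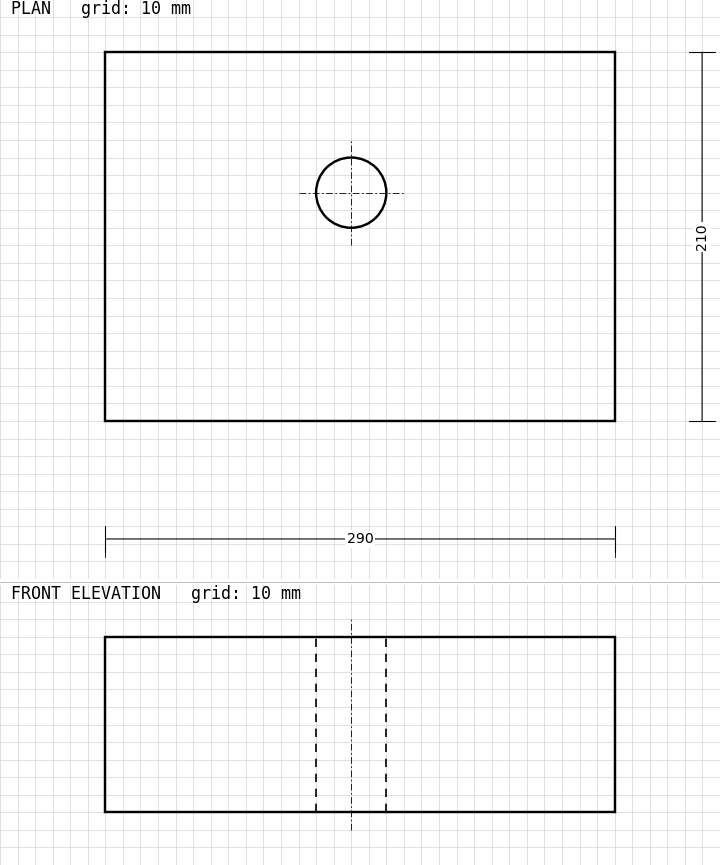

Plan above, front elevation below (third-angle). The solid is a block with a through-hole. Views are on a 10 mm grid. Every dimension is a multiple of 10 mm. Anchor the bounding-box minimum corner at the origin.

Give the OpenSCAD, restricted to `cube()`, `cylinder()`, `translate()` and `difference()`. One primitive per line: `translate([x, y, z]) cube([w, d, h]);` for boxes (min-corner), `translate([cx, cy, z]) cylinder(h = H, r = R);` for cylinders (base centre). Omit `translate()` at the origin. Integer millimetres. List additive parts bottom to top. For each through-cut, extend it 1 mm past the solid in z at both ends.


difference() {
  cube([290, 210, 100]);
  translate([140, 130, -1]) cylinder(h = 102, r = 20);
}
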